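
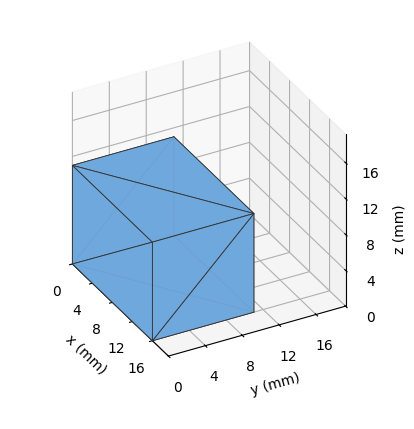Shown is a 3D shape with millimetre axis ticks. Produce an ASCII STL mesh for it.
Reading the render: the shape is a rectangular box, roughly 16 × 11 mm footprint and 11 mm tall (dimensions read to the nearest mm from the axis ticks). For the STL, each face is triangulated and given an outward normal.

solid part
  facet normal 0.0000 0.0000 -1.0000
    outer loop
      vertex 16.00 11.00 0.00
      vertex 16.00 0.00 0.00
      vertex 0.00 0.00 0.00
    endloop
  endfacet
  facet normal 0.0000 0.0000 -1.0000
    outer loop
      vertex 0.00 11.00 0.00
      vertex 16.00 11.00 0.00
      vertex 0.00 0.00 0.00
    endloop
  endfacet
  facet normal 0.0000 0.0000 1.0000
    outer loop
      vertex 0.00 0.00 11.00
      vertex 16.00 0.00 11.00
      vertex 16.00 11.00 11.00
    endloop
  endfacet
  facet normal 0.0000 0.0000 1.0000
    outer loop
      vertex 0.00 0.00 11.00
      vertex 16.00 11.00 11.00
      vertex 0.00 11.00 11.00
    endloop
  endfacet
  facet normal 0.0000 -1.0000 0.0000
    outer loop
      vertex 0.00 0.00 0.00
      vertex 16.00 0.00 0.00
      vertex 16.00 0.00 11.00
    endloop
  endfacet
  facet normal 0.0000 -1.0000 0.0000
    outer loop
      vertex 0.00 0.00 0.00
      vertex 16.00 0.00 11.00
      vertex 0.00 0.00 11.00
    endloop
  endfacet
  facet normal 0.0000 1.0000 0.0000
    outer loop
      vertex 16.00 11.00 11.00
      vertex 16.00 11.00 0.00
      vertex 0.00 11.00 0.00
    endloop
  endfacet
  facet normal 0.0000 1.0000 0.0000
    outer loop
      vertex 0.00 11.00 11.00
      vertex 16.00 11.00 11.00
      vertex 0.00 11.00 0.00
    endloop
  endfacet
  facet normal -1.0000 0.0000 0.0000
    outer loop
      vertex 0.00 11.00 11.00
      vertex 0.00 11.00 0.00
      vertex 0.00 0.00 0.00
    endloop
  endfacet
  facet normal -1.0000 0.0000 0.0000
    outer loop
      vertex 0.00 0.00 11.00
      vertex 0.00 11.00 11.00
      vertex 0.00 0.00 0.00
    endloop
  endfacet
  facet normal 1.0000 0.0000 0.0000
    outer loop
      vertex 16.00 0.00 0.00
      vertex 16.00 11.00 0.00
      vertex 16.00 11.00 11.00
    endloop
  endfacet
  facet normal 1.0000 0.0000 0.0000
    outer loop
      vertex 16.00 0.00 0.00
      vertex 16.00 11.00 11.00
      vertex 16.00 0.00 11.00
    endloop
  endfacet
endsolid part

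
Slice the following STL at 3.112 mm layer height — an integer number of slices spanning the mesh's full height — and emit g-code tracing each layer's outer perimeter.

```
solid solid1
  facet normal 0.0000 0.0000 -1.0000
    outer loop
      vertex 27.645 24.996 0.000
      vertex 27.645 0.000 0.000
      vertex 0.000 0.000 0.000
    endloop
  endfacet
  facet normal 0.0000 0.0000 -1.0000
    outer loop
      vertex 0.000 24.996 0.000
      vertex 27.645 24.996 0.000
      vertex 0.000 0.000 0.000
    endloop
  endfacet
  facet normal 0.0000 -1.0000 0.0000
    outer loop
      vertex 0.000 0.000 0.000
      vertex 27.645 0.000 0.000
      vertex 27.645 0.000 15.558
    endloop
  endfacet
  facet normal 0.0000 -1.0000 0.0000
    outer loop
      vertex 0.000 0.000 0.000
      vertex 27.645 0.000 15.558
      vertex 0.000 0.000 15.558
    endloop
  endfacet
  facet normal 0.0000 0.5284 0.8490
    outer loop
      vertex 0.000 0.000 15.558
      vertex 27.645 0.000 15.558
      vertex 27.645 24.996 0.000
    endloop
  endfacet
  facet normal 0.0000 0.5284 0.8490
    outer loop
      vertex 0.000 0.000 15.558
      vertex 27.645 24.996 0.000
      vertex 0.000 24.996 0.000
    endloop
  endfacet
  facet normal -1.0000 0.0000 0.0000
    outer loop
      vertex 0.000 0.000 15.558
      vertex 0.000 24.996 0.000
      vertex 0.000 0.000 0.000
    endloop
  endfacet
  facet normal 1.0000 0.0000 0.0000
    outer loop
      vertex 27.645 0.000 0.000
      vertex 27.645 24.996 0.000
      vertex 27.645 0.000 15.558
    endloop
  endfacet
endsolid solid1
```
; perimeter-only toolpath
G21 ; units = mm
G90 ; absolute positioning
G28 ; home
; layer 1
G0 Z3.112
G0 X0.000 Y0.000
G1 X27.645 Y0.000
G1 X27.645 Y19.997
G1 X0.000 Y19.997
G1 X0.000 Y0.000
; layer 2
G0 Z6.223
G0 X0.000 Y0.000
G1 X27.645 Y0.000
G1 X27.645 Y14.998
G1 X0.000 Y14.998
G1 X0.000 Y0.000
; layer 3
G0 Z9.335
G0 X0.000 Y0.000
G1 X27.645 Y0.000
G1 X27.645 Y9.998
G1 X0.000 Y9.998
G1 X0.000 Y0.000
; layer 4
G0 Z12.446
G0 X0.000 Y0.000
G1 X27.645 Y0.000
G1 X27.645 Y4.999
G1 X0.000 Y4.999
G1 X0.000 Y0.000
M2 ; end

The solid is a wedge (ramp): 27.6 × 25 mm base, rising to 15.6 mm along the y=0 edge and sloping linearly to z=0 at y=25. Slicing at Δz = 3.112 mm — 5 equal slices spanning the solid's height, so layer i sits at z = i·h/5 — gives 4 non-empty perimeters. Each is a 4-segment closed polygon; G0 lifts to the layer z and rapids to the start vertex, then G1 traces the edges. The cross-section shrinks linearly with z (the slice at the apex is degenerate and omitted).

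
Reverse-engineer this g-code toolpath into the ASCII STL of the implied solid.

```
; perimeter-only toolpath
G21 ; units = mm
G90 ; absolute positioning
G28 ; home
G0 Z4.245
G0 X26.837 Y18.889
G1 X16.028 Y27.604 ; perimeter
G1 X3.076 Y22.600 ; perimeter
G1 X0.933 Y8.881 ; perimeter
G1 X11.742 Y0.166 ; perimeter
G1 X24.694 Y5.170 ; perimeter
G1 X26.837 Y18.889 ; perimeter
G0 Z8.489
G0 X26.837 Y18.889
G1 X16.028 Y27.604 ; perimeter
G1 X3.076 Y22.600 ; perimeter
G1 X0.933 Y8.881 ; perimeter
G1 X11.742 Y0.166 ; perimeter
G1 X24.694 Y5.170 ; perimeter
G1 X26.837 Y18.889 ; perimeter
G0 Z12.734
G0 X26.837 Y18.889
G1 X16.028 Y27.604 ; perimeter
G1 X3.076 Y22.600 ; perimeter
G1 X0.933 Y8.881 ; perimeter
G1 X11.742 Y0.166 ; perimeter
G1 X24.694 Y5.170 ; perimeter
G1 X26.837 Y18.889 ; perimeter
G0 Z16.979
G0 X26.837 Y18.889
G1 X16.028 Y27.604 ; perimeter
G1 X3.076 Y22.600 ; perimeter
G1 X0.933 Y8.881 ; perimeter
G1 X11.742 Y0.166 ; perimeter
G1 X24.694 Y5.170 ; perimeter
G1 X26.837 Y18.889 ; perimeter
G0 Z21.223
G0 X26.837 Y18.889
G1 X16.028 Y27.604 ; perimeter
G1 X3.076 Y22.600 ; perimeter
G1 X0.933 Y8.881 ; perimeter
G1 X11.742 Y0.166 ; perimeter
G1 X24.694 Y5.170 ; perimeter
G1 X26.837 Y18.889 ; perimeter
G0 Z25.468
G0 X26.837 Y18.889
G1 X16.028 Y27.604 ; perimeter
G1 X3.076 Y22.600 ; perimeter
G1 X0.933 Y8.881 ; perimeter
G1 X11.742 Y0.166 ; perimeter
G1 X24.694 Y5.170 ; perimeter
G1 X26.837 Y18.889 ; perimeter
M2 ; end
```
solid part
  facet normal 0.0000 0.0000 -1.0000
    outer loop
      vertex 3.076 22.600 0.000
      vertex 16.028 27.604 0.000
      vertex 26.837 18.889 0.000
    endloop
  endfacet
  facet normal 0.0000 0.0000 -1.0000
    outer loop
      vertex 0.933 8.881 0.000
      vertex 3.076 22.600 0.000
      vertex 26.837 18.889 0.000
    endloop
  endfacet
  facet normal 0.0000 0.0000 -1.0000
    outer loop
      vertex 11.742 0.166 0.000
      vertex 0.933 8.881 0.000
      vertex 26.837 18.889 0.000
    endloop
  endfacet
  facet normal 0.0000 0.0000 -1.0000
    outer loop
      vertex 24.694 5.170 0.000
      vertex 11.742 0.166 0.000
      vertex 26.837 18.889 0.000
    endloop
  endfacet
  facet normal 0.0000 0.0000 1.0000
    outer loop
      vertex 26.837 18.889 25.468
      vertex 16.028 27.604 25.468
      vertex 3.076 22.600 25.468
    endloop
  endfacet
  facet normal 0.0000 0.0000 1.0000
    outer loop
      vertex 26.837 18.889 25.468
      vertex 3.076 22.600 25.468
      vertex 0.933 8.881 25.468
    endloop
  endfacet
  facet normal 0.0000 0.0000 1.0000
    outer loop
      vertex 26.837 18.889 25.468
      vertex 0.933 8.881 25.468
      vertex 11.742 0.166 25.468
    endloop
  endfacet
  facet normal 0.0000 0.0000 1.0000
    outer loop
      vertex 26.837 18.889 25.468
      vertex 11.742 0.166 25.468
      vertex 24.694 5.170 25.468
    endloop
  endfacet
  facet normal 0.6277 0.7785 0.0000
    outer loop
      vertex 26.837 18.889 0.000
      vertex 16.028 27.604 0.000
      vertex 16.028 27.604 25.468
    endloop
  endfacet
  facet normal 0.6277 0.7785 0.0000
    outer loop
      vertex 26.837 18.889 0.000
      vertex 16.028 27.604 25.468
      vertex 26.837 18.889 25.468
    endloop
  endfacet
  facet normal -0.3604 0.9328 0.0000
    outer loop
      vertex 16.028 27.604 0.000
      vertex 3.076 22.600 0.000
      vertex 3.076 22.600 25.468
    endloop
  endfacet
  facet normal -0.3604 0.9328 0.0000
    outer loop
      vertex 16.028 27.604 0.000
      vertex 3.076 22.600 25.468
      vertex 16.028 27.604 25.468
    endloop
  endfacet
  facet normal -0.9880 0.1543 0.0000
    outer loop
      vertex 3.076 22.600 0.000
      vertex 0.933 8.881 0.000
      vertex 0.933 8.881 25.468
    endloop
  endfacet
  facet normal -0.9880 0.1543 0.0000
    outer loop
      vertex 3.076 22.600 0.000
      vertex 0.933 8.881 25.468
      vertex 3.076 22.600 25.468
    endloop
  endfacet
  facet normal -0.6277 -0.7785 0.0000
    outer loop
      vertex 0.933 8.881 0.000
      vertex 11.742 0.166 0.000
      vertex 11.742 0.166 25.468
    endloop
  endfacet
  facet normal -0.6277 -0.7785 0.0000
    outer loop
      vertex 0.933 8.881 0.000
      vertex 11.742 0.166 25.468
      vertex 0.933 8.881 25.468
    endloop
  endfacet
  facet normal 0.3604 -0.9328 0.0000
    outer loop
      vertex 11.742 0.166 0.000
      vertex 24.694 5.170 0.000
      vertex 24.694 5.170 25.468
    endloop
  endfacet
  facet normal 0.3604 -0.9328 0.0000
    outer loop
      vertex 11.742 0.166 0.000
      vertex 24.694 5.170 25.468
      vertex 11.742 0.166 25.468
    endloop
  endfacet
  facet normal 0.9880 -0.1543 0.0000
    outer loop
      vertex 24.694 5.170 0.000
      vertex 26.837 18.889 0.000
      vertex 26.837 18.889 25.468
    endloop
  endfacet
  facet normal 0.9880 -0.1543 0.0000
    outer loop
      vertex 24.694 5.170 0.000
      vertex 26.837 18.889 25.468
      vertex 24.694 5.170 25.468
    endloop
  endfacet
endsolid part

The G0 Z moves step by Δz≈4.245 mm. Every layer's G1 loop is the same polygon, so the solid is a straight extrusion of it from z=0 to z≈25.5. Closing with flat bottom and top caps and triangulating gives 20 facets — a regular 6-sided prism (a cylinder approximated with 6 flat sides), circumscribed radius ≈ 13.9 mm, height ≈ 25.5 mm.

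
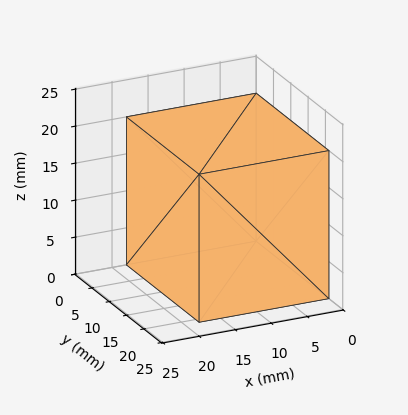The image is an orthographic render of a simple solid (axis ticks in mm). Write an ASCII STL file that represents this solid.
Reading the render: the shape is a rectangular box, roughly 18 × 21 mm footprint and 20 mm tall (dimensions read to the nearest mm from the axis ticks). For the STL, each face is triangulated and given an outward normal.

solid part
  facet normal 0.0000 0.0000 -1.0000
    outer loop
      vertex 18.0 21.0 0.0
      vertex 18.0 0.0 0.0
      vertex 0.0 0.0 0.0
    endloop
  endfacet
  facet normal 0.0000 0.0000 -1.0000
    outer loop
      vertex 0.0 21.0 0.0
      vertex 18.0 21.0 0.0
      vertex 0.0 0.0 0.0
    endloop
  endfacet
  facet normal 0.0000 0.0000 1.0000
    outer loop
      vertex 0.0 0.0 20.0
      vertex 18.0 0.0 20.0
      vertex 18.0 21.0 20.0
    endloop
  endfacet
  facet normal 0.0000 0.0000 1.0000
    outer loop
      vertex 0.0 0.0 20.0
      vertex 18.0 21.0 20.0
      vertex 0.0 21.0 20.0
    endloop
  endfacet
  facet normal 0.0000 -1.0000 0.0000
    outer loop
      vertex 0.0 0.0 0.0
      vertex 18.0 0.0 0.0
      vertex 18.0 0.0 20.0
    endloop
  endfacet
  facet normal 0.0000 -1.0000 0.0000
    outer loop
      vertex 0.0 0.0 0.0
      vertex 18.0 0.0 20.0
      vertex 0.0 0.0 20.0
    endloop
  endfacet
  facet normal 0.0000 1.0000 0.0000
    outer loop
      vertex 18.0 21.0 20.0
      vertex 18.0 21.0 0.0
      vertex 0.0 21.0 0.0
    endloop
  endfacet
  facet normal 0.0000 1.0000 0.0000
    outer loop
      vertex 0.0 21.0 20.0
      vertex 18.0 21.0 20.0
      vertex 0.0 21.0 0.0
    endloop
  endfacet
  facet normal -1.0000 0.0000 0.0000
    outer loop
      vertex 0.0 21.0 20.0
      vertex 0.0 21.0 0.0
      vertex 0.0 0.0 0.0
    endloop
  endfacet
  facet normal -1.0000 0.0000 0.0000
    outer loop
      vertex 0.0 0.0 20.0
      vertex 0.0 21.0 20.0
      vertex 0.0 0.0 0.0
    endloop
  endfacet
  facet normal 1.0000 0.0000 0.0000
    outer loop
      vertex 18.0 0.0 0.0
      vertex 18.0 21.0 0.0
      vertex 18.0 21.0 20.0
    endloop
  endfacet
  facet normal 1.0000 0.0000 0.0000
    outer loop
      vertex 18.0 0.0 0.0
      vertex 18.0 21.0 20.0
      vertex 18.0 0.0 20.0
    endloop
  endfacet
endsolid part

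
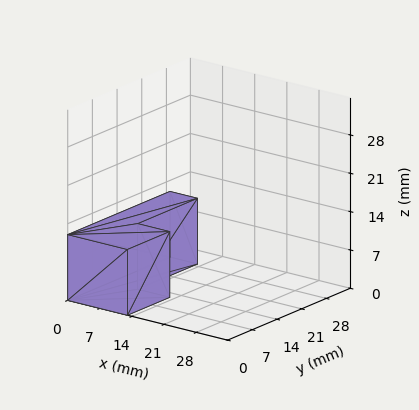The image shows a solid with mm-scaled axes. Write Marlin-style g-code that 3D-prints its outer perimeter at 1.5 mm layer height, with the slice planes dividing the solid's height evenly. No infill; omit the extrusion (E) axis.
Reading the render: the shape is an L-shaped prism: outer 13 × 29 mm, arm thicknesses ≈ 12 mm (horizontal) and 6 mm (vertical), extruded 12 mm in z (dimensions read to the nearest mm from the axis ticks). For the g-code, the solid's height is divided into equal slices at the stated Δz and each level perimeter traced with G1 moves after a G0 lift.

; perimeter-only toolpath
G21 ; units = mm
G90 ; absolute positioning
G28 ; home
; layer 1
G0 Z1.5
G0 X0.0 Y0.0
G1 X13.0 Y0.0
G1 X13.0 Y12.0
G1 X6.0 Y12.0
G1 X6.0 Y29.0
G1 X0.0 Y29.0
G1 X0.0 Y0.0
; layer 2
G0 Z3.0
G0 X0.0 Y0.0
G1 X13.0 Y0.0
G1 X13.0 Y12.0
G1 X6.0 Y12.0
G1 X6.0 Y29.0
G1 X0.0 Y29.0
G1 X0.0 Y0.0
; layer 3
G0 Z4.5
G0 X0.0 Y0.0
G1 X13.0 Y0.0
G1 X13.0 Y12.0
G1 X6.0 Y12.0
G1 X6.0 Y29.0
G1 X0.0 Y29.0
G1 X0.0 Y0.0
; layer 4
G0 Z6.0
G0 X0.0 Y0.0
G1 X13.0 Y0.0
G1 X13.0 Y12.0
G1 X6.0 Y12.0
G1 X6.0 Y29.0
G1 X0.0 Y29.0
G1 X0.0 Y0.0
; layer 5
G0 Z7.5
G0 X0.0 Y0.0
G1 X13.0 Y0.0
G1 X13.0 Y12.0
G1 X6.0 Y12.0
G1 X6.0 Y29.0
G1 X0.0 Y29.0
G1 X0.0 Y0.0
; layer 6
G0 Z9.0
G0 X0.0 Y0.0
G1 X13.0 Y0.0
G1 X13.0 Y12.0
G1 X6.0 Y12.0
G1 X6.0 Y29.0
G1 X0.0 Y29.0
G1 X0.0 Y0.0
; layer 7
G0 Z10.5
G0 X0.0 Y0.0
G1 X13.0 Y0.0
G1 X13.0 Y12.0
G1 X6.0 Y12.0
G1 X6.0 Y29.0
G1 X0.0 Y29.0
G1 X0.0 Y0.0
; layer 8
G0 Z12.0
G0 X0.0 Y0.0
G1 X13.0 Y0.0
G1 X13.0 Y12.0
G1 X6.0 Y12.0
G1 X6.0 Y29.0
G1 X0.0 Y29.0
G1 X0.0 Y0.0
M2 ; end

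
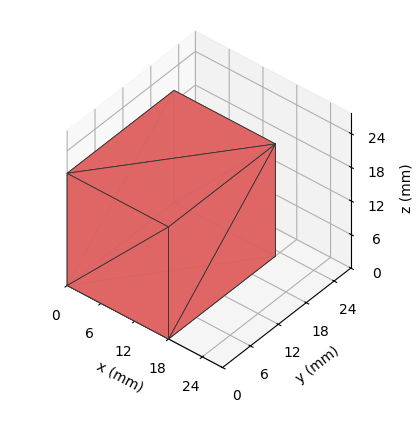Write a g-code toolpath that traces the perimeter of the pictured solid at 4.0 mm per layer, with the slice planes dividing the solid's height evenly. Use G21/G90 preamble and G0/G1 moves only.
Reading the render: the shape is a rectangular box, roughly 18 × 23 mm footprint and 20 mm tall (dimensions read to the nearest mm from the axis ticks). For the g-code, the solid's height is divided into equal slices at the stated Δz and each level perimeter traced with G1 moves after a G0 lift.

; perimeter-only toolpath
G21 ; units = mm
G90 ; absolute positioning
G28 ; home
; layer 1
G0 Z4.0
G0 X0.0 Y0.0
G1 X18.0 Y0.0
G1 X18.0 Y23.0
G1 X0.0 Y23.0
G1 X0.0 Y0.0
; layer 2
G0 Z8.0
G0 X0.0 Y0.0
G1 X18.0 Y0.0
G1 X18.0 Y23.0
G1 X0.0 Y23.0
G1 X0.0 Y0.0
; layer 3
G0 Z12.0
G0 X0.0 Y0.0
G1 X18.0 Y0.0
G1 X18.0 Y23.0
G1 X0.0 Y23.0
G1 X0.0 Y0.0
; layer 4
G0 Z16.0
G0 X0.0 Y0.0
G1 X18.0 Y0.0
G1 X18.0 Y23.0
G1 X0.0 Y23.0
G1 X0.0 Y0.0
; layer 5
G0 Z20.0
G0 X0.0 Y0.0
G1 X18.0 Y0.0
G1 X18.0 Y23.0
G1 X0.0 Y23.0
G1 X0.0 Y0.0
M2 ; end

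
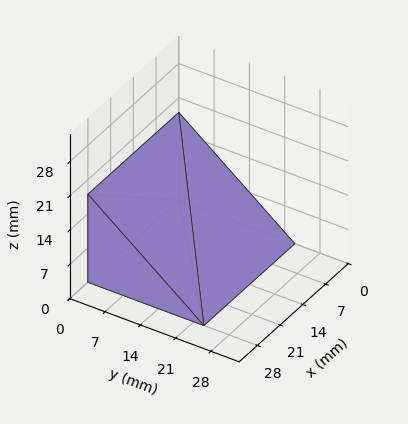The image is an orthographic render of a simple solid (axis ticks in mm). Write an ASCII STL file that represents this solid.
Reading the render: the shape is a wedge (ramp): 28 × 23 mm base, rising to 18 mm along the y=0 edge and sloping linearly to z=0 at y=23 (dimensions read to the nearest mm from the axis ticks). For the STL, each face is triangulated and given an outward normal.

solid part
  facet normal 0.0000 0.0000 -1.0000
    outer loop
      vertex 28.00 23.00 0.00
      vertex 28.00 0.00 0.00
      vertex 0.00 0.00 0.00
    endloop
  endfacet
  facet normal 0.0000 0.0000 -1.0000
    outer loop
      vertex 0.00 23.00 0.00
      vertex 28.00 23.00 0.00
      vertex 0.00 0.00 0.00
    endloop
  endfacet
  facet normal 0.0000 -1.0000 0.0000
    outer loop
      vertex 0.00 0.00 0.00
      vertex 28.00 0.00 0.00
      vertex 28.00 0.00 18.00
    endloop
  endfacet
  facet normal 0.0000 -1.0000 0.0000
    outer loop
      vertex 0.00 0.00 0.00
      vertex 28.00 0.00 18.00
      vertex 0.00 0.00 18.00
    endloop
  endfacet
  facet normal 0.0000 0.6163 0.7875
    outer loop
      vertex 0.00 0.00 18.00
      vertex 28.00 0.00 18.00
      vertex 28.00 23.00 0.00
    endloop
  endfacet
  facet normal 0.0000 0.6163 0.7875
    outer loop
      vertex 0.00 0.00 18.00
      vertex 28.00 23.00 0.00
      vertex 0.00 23.00 0.00
    endloop
  endfacet
  facet normal -1.0000 0.0000 0.0000
    outer loop
      vertex 0.00 0.00 18.00
      vertex 0.00 23.00 0.00
      vertex 0.00 0.00 0.00
    endloop
  endfacet
  facet normal 1.0000 0.0000 0.0000
    outer loop
      vertex 28.00 0.00 0.00
      vertex 28.00 23.00 0.00
      vertex 28.00 0.00 18.00
    endloop
  endfacet
endsolid part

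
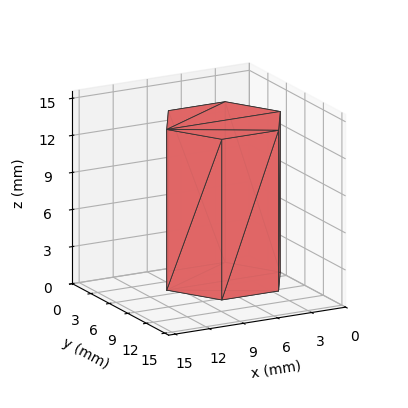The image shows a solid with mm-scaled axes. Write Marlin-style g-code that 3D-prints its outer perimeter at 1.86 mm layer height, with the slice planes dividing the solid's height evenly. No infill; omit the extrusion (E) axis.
Reading the render: the shape is a regular 6-sided prism (a cylinder approximated with 6 flat sides), circumscribed radius ≈ 5 mm, height ≈ 13 mm (dimensions read to the nearest mm from the axis ticks). For the g-code, the solid's height is divided into equal slices at the stated Δz and each level perimeter traced with G1 moves after a G0 lift.

; perimeter-only toolpath
G21 ; units = mm
G90 ; absolute positioning
G28 ; home
; layer 1
G0 Z1.86
G0 X10.00 Y5.00
G1 X7.50 Y9.33
G1 X2.50 Y9.33
G1 X0.00 Y5.00
G1 X2.50 Y0.67
G1 X7.50 Y0.67
G1 X10.00 Y5.00
; layer 2
G0 Z3.71
G0 X10.00 Y5.00
G1 X7.50 Y9.33
G1 X2.50 Y9.33
G1 X0.00 Y5.00
G1 X2.50 Y0.67
G1 X7.50 Y0.67
G1 X10.00 Y5.00
; layer 3
G0 Z5.57
G0 X10.00 Y5.00
G1 X7.50 Y9.33
G1 X2.50 Y9.33
G1 X0.00 Y5.00
G1 X2.50 Y0.67
G1 X7.50 Y0.67
G1 X10.00 Y5.00
; layer 4
G0 Z7.43
G0 X10.00 Y5.00
G1 X7.50 Y9.33
G1 X2.50 Y9.33
G1 X0.00 Y5.00
G1 X2.50 Y0.67
G1 X7.50 Y0.67
G1 X10.00 Y5.00
; layer 5
G0 Z9.29
G0 X10.00 Y5.00
G1 X7.50 Y9.33
G1 X2.50 Y9.33
G1 X0.00 Y5.00
G1 X2.50 Y0.67
G1 X7.50 Y0.67
G1 X10.00 Y5.00
; layer 6
G0 Z11.14
G0 X10.00 Y5.00
G1 X7.50 Y9.33
G1 X2.50 Y9.33
G1 X0.00 Y5.00
G1 X2.50 Y0.67
G1 X7.50 Y0.67
G1 X10.00 Y5.00
; layer 7
G0 Z13.00
G0 X10.00 Y5.00
G1 X7.50 Y9.33
G1 X2.50 Y9.33
G1 X0.00 Y5.00
G1 X2.50 Y0.67
G1 X7.50 Y0.67
G1 X10.00 Y5.00
M2 ; end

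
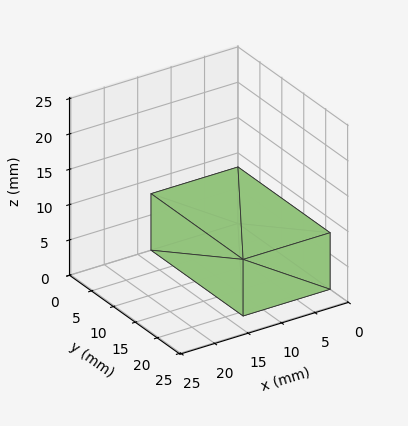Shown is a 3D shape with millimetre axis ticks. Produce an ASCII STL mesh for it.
Reading the render: the shape is a rectangular box, roughly 13 × 21 mm footprint and 8 mm tall (dimensions read to the nearest mm from the axis ticks). For the STL, each face is triangulated and given an outward normal.

solid part
  facet normal 0.0000 0.0000 -1.0000
    outer loop
      vertex 13.000 21.000 0.000
      vertex 13.000 0.000 0.000
      vertex 0.000 0.000 0.000
    endloop
  endfacet
  facet normal 0.0000 0.0000 -1.0000
    outer loop
      vertex 0.000 21.000 0.000
      vertex 13.000 21.000 0.000
      vertex 0.000 0.000 0.000
    endloop
  endfacet
  facet normal 0.0000 0.0000 1.0000
    outer loop
      vertex 0.000 0.000 8.000
      vertex 13.000 0.000 8.000
      vertex 13.000 21.000 8.000
    endloop
  endfacet
  facet normal 0.0000 0.0000 1.0000
    outer loop
      vertex 0.000 0.000 8.000
      vertex 13.000 21.000 8.000
      vertex 0.000 21.000 8.000
    endloop
  endfacet
  facet normal 0.0000 -1.0000 0.0000
    outer loop
      vertex 0.000 0.000 0.000
      vertex 13.000 0.000 0.000
      vertex 13.000 0.000 8.000
    endloop
  endfacet
  facet normal 0.0000 -1.0000 0.0000
    outer loop
      vertex 0.000 0.000 0.000
      vertex 13.000 0.000 8.000
      vertex 0.000 0.000 8.000
    endloop
  endfacet
  facet normal 0.0000 1.0000 0.0000
    outer loop
      vertex 13.000 21.000 8.000
      vertex 13.000 21.000 0.000
      vertex 0.000 21.000 0.000
    endloop
  endfacet
  facet normal 0.0000 1.0000 0.0000
    outer loop
      vertex 0.000 21.000 8.000
      vertex 13.000 21.000 8.000
      vertex 0.000 21.000 0.000
    endloop
  endfacet
  facet normal -1.0000 0.0000 0.0000
    outer loop
      vertex 0.000 21.000 8.000
      vertex 0.000 21.000 0.000
      vertex 0.000 0.000 0.000
    endloop
  endfacet
  facet normal -1.0000 0.0000 0.0000
    outer loop
      vertex 0.000 0.000 8.000
      vertex 0.000 21.000 8.000
      vertex 0.000 0.000 0.000
    endloop
  endfacet
  facet normal 1.0000 0.0000 0.0000
    outer loop
      vertex 13.000 0.000 0.000
      vertex 13.000 21.000 0.000
      vertex 13.000 21.000 8.000
    endloop
  endfacet
  facet normal 1.0000 0.0000 0.0000
    outer loop
      vertex 13.000 0.000 0.000
      vertex 13.000 21.000 8.000
      vertex 13.000 0.000 8.000
    endloop
  endfacet
endsolid part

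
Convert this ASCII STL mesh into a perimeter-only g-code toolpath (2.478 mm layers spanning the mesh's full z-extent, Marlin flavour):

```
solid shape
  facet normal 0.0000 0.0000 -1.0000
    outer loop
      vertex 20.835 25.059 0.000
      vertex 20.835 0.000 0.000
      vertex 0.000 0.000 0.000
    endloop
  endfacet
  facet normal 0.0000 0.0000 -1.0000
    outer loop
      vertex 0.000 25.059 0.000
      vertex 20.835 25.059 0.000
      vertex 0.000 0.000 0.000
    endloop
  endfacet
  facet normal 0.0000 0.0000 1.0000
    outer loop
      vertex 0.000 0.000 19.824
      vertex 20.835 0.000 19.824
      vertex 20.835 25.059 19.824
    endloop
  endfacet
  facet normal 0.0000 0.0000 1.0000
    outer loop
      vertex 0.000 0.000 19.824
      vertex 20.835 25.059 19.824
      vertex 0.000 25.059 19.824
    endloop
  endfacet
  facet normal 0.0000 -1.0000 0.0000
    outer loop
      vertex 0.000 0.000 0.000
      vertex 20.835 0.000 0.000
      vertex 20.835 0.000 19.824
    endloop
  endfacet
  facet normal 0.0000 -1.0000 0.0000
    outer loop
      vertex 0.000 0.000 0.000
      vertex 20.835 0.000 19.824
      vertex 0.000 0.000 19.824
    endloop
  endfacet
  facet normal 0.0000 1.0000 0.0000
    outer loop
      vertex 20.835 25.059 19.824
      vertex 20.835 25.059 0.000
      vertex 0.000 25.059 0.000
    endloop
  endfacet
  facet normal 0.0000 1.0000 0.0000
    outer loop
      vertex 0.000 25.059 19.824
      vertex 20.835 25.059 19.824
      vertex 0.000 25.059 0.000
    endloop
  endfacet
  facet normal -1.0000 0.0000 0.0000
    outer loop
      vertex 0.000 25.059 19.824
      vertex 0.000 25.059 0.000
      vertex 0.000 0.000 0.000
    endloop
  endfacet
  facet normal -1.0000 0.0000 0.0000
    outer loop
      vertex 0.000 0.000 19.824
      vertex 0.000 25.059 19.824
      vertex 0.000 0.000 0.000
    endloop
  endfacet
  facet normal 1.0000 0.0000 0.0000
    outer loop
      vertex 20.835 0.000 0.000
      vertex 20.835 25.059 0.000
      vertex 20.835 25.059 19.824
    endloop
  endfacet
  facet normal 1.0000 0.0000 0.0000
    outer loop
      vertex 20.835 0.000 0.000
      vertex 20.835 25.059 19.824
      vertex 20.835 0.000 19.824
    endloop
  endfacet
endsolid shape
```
; perimeter-only toolpath
G21 ; units = mm
G90 ; absolute positioning
G28 ; home
; layer 1
G0 Z2.478
G0 X0.000 Y0.000
G1 X20.835 Y0.000
G1 X20.835 Y25.059
G1 X0.000 Y25.059
G1 X0.000 Y0.000
; layer 2
G0 Z4.956
G0 X0.000 Y0.000
G1 X20.835 Y0.000
G1 X20.835 Y25.059
G1 X0.000 Y25.059
G1 X0.000 Y0.000
; layer 3
G0 Z7.434
G0 X0.000 Y0.000
G1 X20.835 Y0.000
G1 X20.835 Y25.059
G1 X0.000 Y25.059
G1 X0.000 Y0.000
; layer 4
G0 Z9.912
G0 X0.000 Y0.000
G1 X20.835 Y0.000
G1 X20.835 Y25.059
G1 X0.000 Y25.059
G1 X0.000 Y0.000
; layer 5
G0 Z12.390
G0 X0.000 Y0.000
G1 X20.835 Y0.000
G1 X20.835 Y25.059
G1 X0.000 Y25.059
G1 X0.000 Y0.000
; layer 6
G0 Z14.868
G0 X0.000 Y0.000
G1 X20.835 Y0.000
G1 X20.835 Y25.059
G1 X0.000 Y25.059
G1 X0.000 Y0.000
; layer 7
G0 Z17.346
G0 X0.000 Y0.000
G1 X20.835 Y0.000
G1 X20.835 Y25.059
G1 X0.000 Y25.059
G1 X0.000 Y0.000
; layer 8
G0 Z19.824
G0 X0.000 Y0.000
G1 X20.835 Y0.000
G1 X20.835 Y25.059
G1 X0.000 Y25.059
G1 X0.000 Y0.000
M2 ; end

The solid is a rectangular box, roughly 20.8 × 25.1 mm footprint and 19.8 mm tall. Slicing at Δz = 2.478 mm — 8 equal slices spanning the solid's height, so layer i sits at z = i·h/8 — gives 8 non-empty perimeters. Each is a 4-segment closed polygon; G0 lifts to the layer z and rapids to the start vertex, then G1 traces the edges.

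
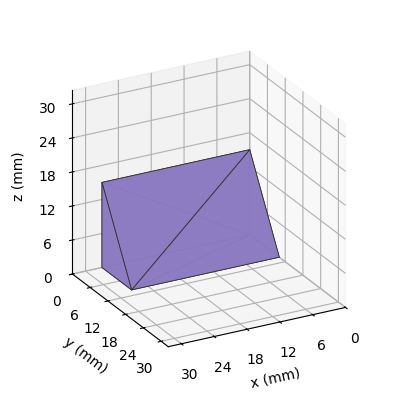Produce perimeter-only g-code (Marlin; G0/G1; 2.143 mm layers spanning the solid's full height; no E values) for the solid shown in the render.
Reading the render: the shape is a wedge (ramp): 27 × 10 mm base, rising to 15 mm along the y=0 edge and sloping linearly to z=0 at y=10 (dimensions read to the nearest mm from the axis ticks). For the g-code, the solid's height is divided into equal slices at the stated Δz and each level perimeter traced with G1 moves after a G0 lift.

; perimeter-only toolpath
G21 ; units = mm
G90 ; absolute positioning
G28 ; home
; layer 1
G0 Z2.143
G0 X0.000 Y0.000
G1 X27.000 Y0.000
G1 X27.000 Y8.571
G1 X0.000 Y8.571
G1 X0.000 Y0.000
; layer 2
G0 Z4.286
G0 X0.000 Y0.000
G1 X27.000 Y0.000
G1 X27.000 Y7.143
G1 X0.000 Y7.143
G1 X0.000 Y0.000
; layer 3
G0 Z6.429
G0 X0.000 Y0.000
G1 X27.000 Y0.000
G1 X27.000 Y5.714
G1 X0.000 Y5.714
G1 X0.000 Y0.000
; layer 4
G0 Z8.571
G0 X0.000 Y0.000
G1 X27.000 Y0.000
G1 X27.000 Y4.286
G1 X0.000 Y4.286
G1 X0.000 Y0.000
; layer 5
G0 Z10.714
G0 X0.000 Y0.000
G1 X27.000 Y0.000
G1 X27.000 Y2.857
G1 X0.000 Y2.857
G1 X0.000 Y0.000
; layer 6
G0 Z12.857
G0 X0.000 Y0.000
G1 X27.000 Y0.000
G1 X27.000 Y1.429
G1 X0.000 Y1.429
G1 X0.000 Y0.000
M2 ; end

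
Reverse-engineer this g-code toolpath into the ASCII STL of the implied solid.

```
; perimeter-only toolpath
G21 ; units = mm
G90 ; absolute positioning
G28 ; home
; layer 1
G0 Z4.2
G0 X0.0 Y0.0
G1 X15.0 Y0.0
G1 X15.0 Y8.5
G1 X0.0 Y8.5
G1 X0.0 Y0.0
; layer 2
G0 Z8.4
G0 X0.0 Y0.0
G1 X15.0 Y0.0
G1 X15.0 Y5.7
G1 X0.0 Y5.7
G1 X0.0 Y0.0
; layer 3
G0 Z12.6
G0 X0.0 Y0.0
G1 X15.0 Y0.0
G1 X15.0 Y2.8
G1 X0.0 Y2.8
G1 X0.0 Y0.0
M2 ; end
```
solid part
  facet normal 0.0000 0.0000 -1.0000
    outer loop
      vertex 15.0 11.3 0.0
      vertex 15.0 0.0 0.0
      vertex 0.0 0.0 0.0
    endloop
  endfacet
  facet normal 0.0000 0.0000 -1.0000
    outer loop
      vertex 0.0 11.3 0.0
      vertex 15.0 11.3 0.0
      vertex 0.0 0.0 0.0
    endloop
  endfacet
  facet normal 0.0000 -1.0000 0.0000
    outer loop
      vertex 0.0 0.0 0.0
      vertex 15.0 0.0 0.0
      vertex 15.0 0.0 16.8
    endloop
  endfacet
  facet normal 0.0000 -1.0000 0.0000
    outer loop
      vertex 0.0 0.0 0.0
      vertex 15.0 0.0 16.8
      vertex 0.0 0.0 16.8
    endloop
  endfacet
  facet normal 0.0000 0.8298 0.5581
    outer loop
      vertex 0.0 0.0 16.8
      vertex 15.0 0.0 16.8
      vertex 15.0 11.3 0.0
    endloop
  endfacet
  facet normal 0.0000 0.8298 0.5581
    outer loop
      vertex 0.0 0.0 16.8
      vertex 15.0 11.3 0.0
      vertex 0.0 11.3 0.0
    endloop
  endfacet
  facet normal -1.0000 0.0000 0.0000
    outer loop
      vertex 0.0 0.0 16.8
      vertex 0.0 11.3 0.0
      vertex 0.0 0.0 0.0
    endloop
  endfacet
  facet normal 1.0000 0.0000 0.0000
    outer loop
      vertex 15.0 0.0 0.0
      vertex 15.0 11.3 0.0
      vertex 15.0 0.0 16.8
    endloop
  endfacet
endsolid part

The G0 Z moves step by Δz≈4.2 mm. The G1 loops shrink linearly with z, so the solid tapers from its base footprint up to z≈16.8. Closing with a flat bottom cap and the tapered top and triangulating gives 8 facets — a wedge (ramp): 15 × 11.3 mm base, rising to 16.8 mm along the y=0 edge and sloping linearly to z=0 at y=11.3.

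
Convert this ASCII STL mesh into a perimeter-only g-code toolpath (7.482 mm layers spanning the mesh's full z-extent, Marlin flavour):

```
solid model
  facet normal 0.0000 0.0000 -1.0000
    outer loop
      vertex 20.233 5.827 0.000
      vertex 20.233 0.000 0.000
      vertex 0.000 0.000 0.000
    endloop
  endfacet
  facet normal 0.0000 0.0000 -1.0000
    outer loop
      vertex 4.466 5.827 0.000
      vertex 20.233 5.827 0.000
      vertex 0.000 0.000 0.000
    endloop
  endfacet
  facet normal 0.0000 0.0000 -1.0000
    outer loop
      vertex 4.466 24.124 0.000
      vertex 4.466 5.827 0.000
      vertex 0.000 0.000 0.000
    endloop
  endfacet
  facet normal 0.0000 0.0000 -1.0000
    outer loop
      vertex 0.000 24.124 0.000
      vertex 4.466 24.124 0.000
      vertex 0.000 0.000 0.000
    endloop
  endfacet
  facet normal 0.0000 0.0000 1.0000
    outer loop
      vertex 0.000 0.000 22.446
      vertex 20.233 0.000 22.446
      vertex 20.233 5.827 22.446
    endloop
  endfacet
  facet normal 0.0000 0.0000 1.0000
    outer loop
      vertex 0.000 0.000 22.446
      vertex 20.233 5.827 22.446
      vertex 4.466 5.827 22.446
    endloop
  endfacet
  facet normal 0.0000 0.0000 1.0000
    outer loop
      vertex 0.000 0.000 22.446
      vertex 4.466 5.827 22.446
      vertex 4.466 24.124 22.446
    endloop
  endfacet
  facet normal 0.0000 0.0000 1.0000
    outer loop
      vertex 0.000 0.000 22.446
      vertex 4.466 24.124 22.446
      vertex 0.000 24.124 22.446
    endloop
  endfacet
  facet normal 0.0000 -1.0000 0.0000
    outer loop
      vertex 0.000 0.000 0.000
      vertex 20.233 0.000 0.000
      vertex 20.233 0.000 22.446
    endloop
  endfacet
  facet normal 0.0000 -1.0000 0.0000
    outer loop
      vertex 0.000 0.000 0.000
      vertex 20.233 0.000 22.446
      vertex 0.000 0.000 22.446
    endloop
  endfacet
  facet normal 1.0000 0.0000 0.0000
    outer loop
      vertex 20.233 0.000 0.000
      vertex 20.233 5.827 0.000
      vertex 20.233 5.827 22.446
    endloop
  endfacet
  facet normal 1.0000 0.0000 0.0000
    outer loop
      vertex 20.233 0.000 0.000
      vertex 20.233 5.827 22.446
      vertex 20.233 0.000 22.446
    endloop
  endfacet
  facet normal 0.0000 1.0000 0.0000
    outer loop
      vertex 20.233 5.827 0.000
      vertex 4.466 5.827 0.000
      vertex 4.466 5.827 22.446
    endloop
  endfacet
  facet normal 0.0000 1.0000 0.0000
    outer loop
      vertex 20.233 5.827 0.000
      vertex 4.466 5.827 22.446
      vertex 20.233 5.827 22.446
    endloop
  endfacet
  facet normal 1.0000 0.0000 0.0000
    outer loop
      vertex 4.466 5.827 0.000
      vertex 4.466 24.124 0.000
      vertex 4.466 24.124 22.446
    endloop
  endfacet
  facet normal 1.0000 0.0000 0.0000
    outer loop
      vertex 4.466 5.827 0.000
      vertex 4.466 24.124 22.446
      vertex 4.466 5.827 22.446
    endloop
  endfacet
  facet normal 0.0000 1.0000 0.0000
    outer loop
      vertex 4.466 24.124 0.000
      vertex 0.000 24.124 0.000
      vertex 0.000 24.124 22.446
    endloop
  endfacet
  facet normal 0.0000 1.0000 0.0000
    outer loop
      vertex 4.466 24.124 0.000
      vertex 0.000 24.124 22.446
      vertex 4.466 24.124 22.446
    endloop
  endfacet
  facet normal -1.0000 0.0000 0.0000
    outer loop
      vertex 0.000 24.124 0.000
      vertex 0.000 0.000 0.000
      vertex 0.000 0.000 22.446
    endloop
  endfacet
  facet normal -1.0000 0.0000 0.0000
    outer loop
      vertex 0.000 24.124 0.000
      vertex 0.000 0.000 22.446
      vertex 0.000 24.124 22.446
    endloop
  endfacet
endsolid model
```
; perimeter-only toolpath
G21 ; units = mm
G90 ; absolute positioning
G28 ; home
; layer 1
G0 Z7.482
G0 X0.000 Y0.000
G1 X20.233 Y0.000
G1 X20.233 Y5.827
G1 X4.466 Y5.827
G1 X4.466 Y24.124
G1 X0.000 Y24.124
G1 X0.000 Y0.000
; layer 2
G0 Z14.964
G0 X0.000 Y0.000
G1 X20.233 Y0.000
G1 X20.233 Y5.827
G1 X4.466 Y5.827
G1 X4.466 Y24.124
G1 X0.000 Y24.124
G1 X0.000 Y0.000
; layer 3
G0 Z22.446
G0 X0.000 Y0.000
G1 X20.233 Y0.000
G1 X20.233 Y5.827
G1 X4.466 Y5.827
G1 X4.466 Y24.124
G1 X0.000 Y24.124
G1 X0.000 Y0.000
M2 ; end

The solid is an L-shaped prism: outer 20.2 × 24.1 mm, arm thicknesses ≈ 5.83 mm (horizontal) and 4.47 mm (vertical), extruded 22.4 mm in z. Slicing at Δz = 7.482 mm — 3 equal slices spanning the solid's height, so layer i sits at z = i·h/3 — gives 3 non-empty perimeters. Each is a 6-segment closed polygon; G0 lifts to the layer z and rapids to the start vertex, then G1 traces the edges.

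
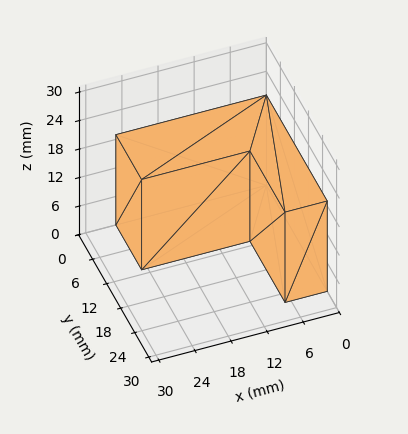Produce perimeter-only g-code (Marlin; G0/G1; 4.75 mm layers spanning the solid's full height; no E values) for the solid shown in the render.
Reading the render: the shape is an L-shaped prism: outer 25 × 26 mm, arm thicknesses ≈ 11 mm (horizontal) and 7 mm (vertical), extruded 19 mm in z (dimensions read to the nearest mm from the axis ticks). For the g-code, the solid's height is divided into equal slices at the stated Δz and each level perimeter traced with G1 moves after a G0 lift.

; perimeter-only toolpath
G21 ; units = mm
G90 ; absolute positioning
G28 ; home
; layer 1
G0 Z4.75
G0 X0.00 Y0.00
G1 X25.00 Y0.00
G1 X25.00 Y11.00
G1 X7.00 Y11.00
G1 X7.00 Y26.00
G1 X0.00 Y26.00
G1 X0.00 Y0.00
; layer 2
G0 Z9.50
G0 X0.00 Y0.00
G1 X25.00 Y0.00
G1 X25.00 Y11.00
G1 X7.00 Y11.00
G1 X7.00 Y26.00
G1 X0.00 Y26.00
G1 X0.00 Y0.00
; layer 3
G0 Z14.25
G0 X0.00 Y0.00
G1 X25.00 Y0.00
G1 X25.00 Y11.00
G1 X7.00 Y11.00
G1 X7.00 Y26.00
G1 X0.00 Y26.00
G1 X0.00 Y0.00
; layer 4
G0 Z19.00
G0 X0.00 Y0.00
G1 X25.00 Y0.00
G1 X25.00 Y11.00
G1 X7.00 Y11.00
G1 X7.00 Y26.00
G1 X0.00 Y26.00
G1 X0.00 Y0.00
M2 ; end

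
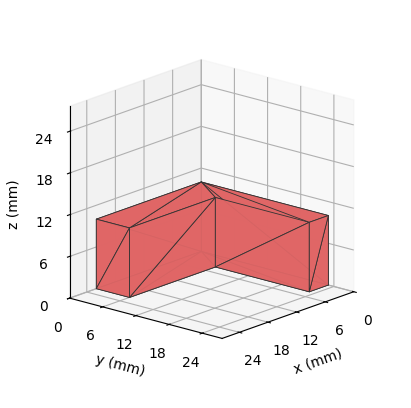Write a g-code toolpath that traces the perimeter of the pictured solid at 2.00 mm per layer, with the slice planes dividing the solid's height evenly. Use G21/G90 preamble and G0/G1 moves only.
Reading the render: the shape is an L-shaped prism: outer 22 × 23 mm, arm thicknesses ≈ 6 mm (horizontal) and 4 mm (vertical), extruded 10 mm in z (dimensions read to the nearest mm from the axis ticks). For the g-code, the solid's height is divided into equal slices at the stated Δz and each level perimeter traced with G1 moves after a G0 lift.

; perimeter-only toolpath
G21 ; units = mm
G90 ; absolute positioning
G28 ; home
; layer 1
G0 Z2.00
G0 X0.00 Y0.00
G1 X22.00 Y0.00
G1 X22.00 Y6.00
G1 X4.00 Y6.00
G1 X4.00 Y23.00
G1 X0.00 Y23.00
G1 X0.00 Y0.00
; layer 2
G0 Z4.00
G0 X0.00 Y0.00
G1 X22.00 Y0.00
G1 X22.00 Y6.00
G1 X4.00 Y6.00
G1 X4.00 Y23.00
G1 X0.00 Y23.00
G1 X0.00 Y0.00
; layer 3
G0 Z6.00
G0 X0.00 Y0.00
G1 X22.00 Y0.00
G1 X22.00 Y6.00
G1 X4.00 Y6.00
G1 X4.00 Y23.00
G1 X0.00 Y23.00
G1 X0.00 Y0.00
; layer 4
G0 Z8.00
G0 X0.00 Y0.00
G1 X22.00 Y0.00
G1 X22.00 Y6.00
G1 X4.00 Y6.00
G1 X4.00 Y23.00
G1 X0.00 Y23.00
G1 X0.00 Y0.00
; layer 5
G0 Z10.00
G0 X0.00 Y0.00
G1 X22.00 Y0.00
G1 X22.00 Y6.00
G1 X4.00 Y6.00
G1 X4.00 Y23.00
G1 X0.00 Y23.00
G1 X0.00 Y0.00
M2 ; end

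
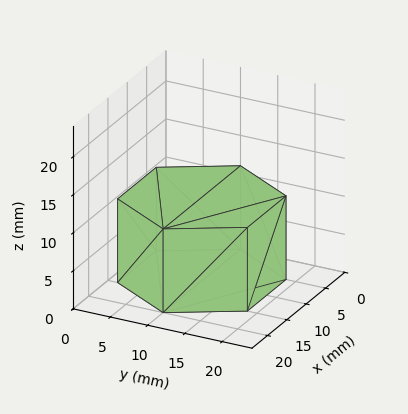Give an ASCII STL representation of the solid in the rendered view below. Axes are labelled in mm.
Reading the render: the shape is a regular 6-sided prism (a cylinder approximated with 6 flat sides), circumscribed radius ≈ 10 mm, height ≈ 11 mm (dimensions read to the nearest mm from the axis ticks). For the STL, each face is triangulated and given an outward normal.

solid part
  facet normal 0.0000 0.0000 -1.0000
    outer loop
      vertex 5.0 18.7 0.0
      vertex 15.0 18.7 0.0
      vertex 20.0 10.0 0.0
    endloop
  endfacet
  facet normal 0.0000 0.0000 -1.0000
    outer loop
      vertex 0.0 10.0 0.0
      vertex 5.0 18.7 0.0
      vertex 20.0 10.0 0.0
    endloop
  endfacet
  facet normal 0.0000 0.0000 -1.0000
    outer loop
      vertex 5.0 1.3 0.0
      vertex 0.0 10.0 0.0
      vertex 20.0 10.0 0.0
    endloop
  endfacet
  facet normal 0.0000 0.0000 -1.0000
    outer loop
      vertex 15.0 1.3 0.0
      vertex 5.0 1.3 0.0
      vertex 20.0 10.0 0.0
    endloop
  endfacet
  facet normal 0.0000 0.0000 1.0000
    outer loop
      vertex 20.0 10.0 11.0
      vertex 15.0 18.7 11.0
      vertex 5.0 18.7 11.0
    endloop
  endfacet
  facet normal 0.0000 0.0000 1.0000
    outer loop
      vertex 20.0 10.0 11.0
      vertex 5.0 18.7 11.0
      vertex 0.0 10.0 11.0
    endloop
  endfacet
  facet normal 0.0000 0.0000 1.0000
    outer loop
      vertex 20.0 10.0 11.0
      vertex 0.0 10.0 11.0
      vertex 5.0 1.3 11.0
    endloop
  endfacet
  facet normal 0.0000 0.0000 1.0000
    outer loop
      vertex 20.0 10.0 11.0
      vertex 5.0 1.3 11.0
      vertex 15.0 1.3 11.0
    endloop
  endfacet
  facet normal 0.8670 0.4983 0.0000
    outer loop
      vertex 20.0 10.0 0.0
      vertex 15.0 18.7 0.0
      vertex 15.0 18.7 11.0
    endloop
  endfacet
  facet normal 0.8670 0.4983 0.0000
    outer loop
      vertex 20.0 10.0 0.0
      vertex 15.0 18.7 11.0
      vertex 20.0 10.0 11.0
    endloop
  endfacet
  facet normal 0.0000 1.0000 0.0000
    outer loop
      vertex 15.0 18.7 0.0
      vertex 5.0 18.7 0.0
      vertex 5.0 18.7 11.0
    endloop
  endfacet
  facet normal 0.0000 1.0000 0.0000
    outer loop
      vertex 15.0 18.7 0.0
      vertex 5.0 18.7 11.0
      vertex 15.0 18.7 11.0
    endloop
  endfacet
  facet normal -0.8670 0.4983 0.0000
    outer loop
      vertex 5.0 18.7 0.0
      vertex 0.0 10.0 0.0
      vertex 0.0 10.0 11.0
    endloop
  endfacet
  facet normal -0.8670 0.4983 0.0000
    outer loop
      vertex 5.0 18.7 0.0
      vertex 0.0 10.0 11.0
      vertex 5.0 18.7 11.0
    endloop
  endfacet
  facet normal -0.8670 -0.4983 0.0000
    outer loop
      vertex 0.0 10.0 0.0
      vertex 5.0 1.3 0.0
      vertex 5.0 1.3 11.0
    endloop
  endfacet
  facet normal -0.8670 -0.4983 0.0000
    outer loop
      vertex 0.0 10.0 0.0
      vertex 5.0 1.3 11.0
      vertex 0.0 10.0 11.0
    endloop
  endfacet
  facet normal 0.0000 -1.0000 0.0000
    outer loop
      vertex 5.0 1.3 0.0
      vertex 15.0 1.3 0.0
      vertex 15.0 1.3 11.0
    endloop
  endfacet
  facet normal 0.0000 -1.0000 0.0000
    outer loop
      vertex 5.0 1.3 0.0
      vertex 15.0 1.3 11.0
      vertex 5.0 1.3 11.0
    endloop
  endfacet
  facet normal 0.8670 -0.4983 0.0000
    outer loop
      vertex 15.0 1.3 0.0
      vertex 20.0 10.0 0.0
      vertex 20.0 10.0 11.0
    endloop
  endfacet
  facet normal 0.8670 -0.4983 0.0000
    outer loop
      vertex 15.0 1.3 0.0
      vertex 20.0 10.0 11.0
      vertex 15.0 1.3 11.0
    endloop
  endfacet
endsolid part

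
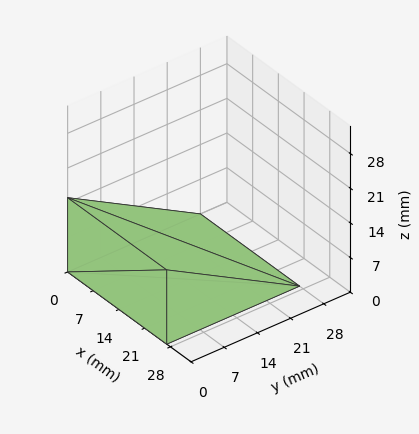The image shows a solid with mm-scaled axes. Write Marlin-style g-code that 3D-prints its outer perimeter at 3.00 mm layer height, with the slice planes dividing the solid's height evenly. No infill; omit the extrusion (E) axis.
Reading the render: the shape is a wedge (ramp): 27 × 28 mm base, rising to 15 mm along the y=0 edge and sloping linearly to z=0 at y=28 (dimensions read to the nearest mm from the axis ticks). For the g-code, the solid's height is divided into equal slices at the stated Δz and each level perimeter traced with G1 moves after a G0 lift.

; perimeter-only toolpath
G21 ; units = mm
G90 ; absolute positioning
G28 ; home
; layer 1
G0 Z3.00
G0 X0.00 Y0.00
G1 X27.00 Y0.00
G1 X27.00 Y22.40
G1 X0.00 Y22.40
G1 X0.00 Y0.00
; layer 2
G0 Z6.00
G0 X0.00 Y0.00
G1 X27.00 Y0.00
G1 X27.00 Y16.80
G1 X0.00 Y16.80
G1 X0.00 Y0.00
; layer 3
G0 Z9.00
G0 X0.00 Y0.00
G1 X27.00 Y0.00
G1 X27.00 Y11.20
G1 X0.00 Y11.20
G1 X0.00 Y0.00
; layer 4
G0 Z12.00
G0 X0.00 Y0.00
G1 X27.00 Y0.00
G1 X27.00 Y5.60
G1 X0.00 Y5.60
G1 X0.00 Y0.00
M2 ; end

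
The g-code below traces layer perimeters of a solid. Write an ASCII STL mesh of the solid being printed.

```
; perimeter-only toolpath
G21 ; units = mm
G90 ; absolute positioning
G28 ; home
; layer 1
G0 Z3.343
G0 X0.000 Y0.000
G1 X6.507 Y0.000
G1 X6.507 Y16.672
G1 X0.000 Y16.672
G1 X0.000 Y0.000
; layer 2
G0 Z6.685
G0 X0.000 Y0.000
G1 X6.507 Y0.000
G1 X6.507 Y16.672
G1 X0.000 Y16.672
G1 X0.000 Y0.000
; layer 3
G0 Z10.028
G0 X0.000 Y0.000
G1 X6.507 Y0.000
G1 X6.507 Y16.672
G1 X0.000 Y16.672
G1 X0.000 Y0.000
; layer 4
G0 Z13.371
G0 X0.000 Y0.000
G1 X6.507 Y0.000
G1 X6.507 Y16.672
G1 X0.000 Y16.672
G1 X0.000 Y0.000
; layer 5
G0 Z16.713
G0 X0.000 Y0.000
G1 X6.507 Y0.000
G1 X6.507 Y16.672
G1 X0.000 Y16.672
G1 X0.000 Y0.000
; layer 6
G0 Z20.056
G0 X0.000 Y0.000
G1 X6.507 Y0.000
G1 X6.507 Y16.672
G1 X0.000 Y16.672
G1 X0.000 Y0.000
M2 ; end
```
solid part
  facet normal 0.0000 0.0000 -1.0000
    outer loop
      vertex 6.507 16.672 0.000
      vertex 6.507 0.000 0.000
      vertex 0.000 0.000 0.000
    endloop
  endfacet
  facet normal 0.0000 0.0000 -1.0000
    outer loop
      vertex 0.000 16.672 0.000
      vertex 6.507 16.672 0.000
      vertex 0.000 0.000 0.000
    endloop
  endfacet
  facet normal 0.0000 0.0000 1.0000
    outer loop
      vertex 0.000 0.000 20.056
      vertex 6.507 0.000 20.056
      vertex 6.507 16.672 20.056
    endloop
  endfacet
  facet normal 0.0000 0.0000 1.0000
    outer loop
      vertex 0.000 0.000 20.056
      vertex 6.507 16.672 20.056
      vertex 0.000 16.672 20.056
    endloop
  endfacet
  facet normal 0.0000 -1.0000 0.0000
    outer loop
      vertex 0.000 0.000 0.000
      vertex 6.507 0.000 0.000
      vertex 6.507 0.000 20.056
    endloop
  endfacet
  facet normal 0.0000 -1.0000 0.0000
    outer loop
      vertex 0.000 0.000 0.000
      vertex 6.507 0.000 20.056
      vertex 0.000 0.000 20.056
    endloop
  endfacet
  facet normal 0.0000 1.0000 0.0000
    outer loop
      vertex 6.507 16.672 20.056
      vertex 6.507 16.672 0.000
      vertex 0.000 16.672 0.000
    endloop
  endfacet
  facet normal 0.0000 1.0000 0.0000
    outer loop
      vertex 0.000 16.672 20.056
      vertex 6.507 16.672 20.056
      vertex 0.000 16.672 0.000
    endloop
  endfacet
  facet normal -1.0000 0.0000 0.0000
    outer loop
      vertex 0.000 16.672 20.056
      vertex 0.000 16.672 0.000
      vertex 0.000 0.000 0.000
    endloop
  endfacet
  facet normal -1.0000 0.0000 0.0000
    outer loop
      vertex 0.000 0.000 20.056
      vertex 0.000 16.672 20.056
      vertex 0.000 0.000 0.000
    endloop
  endfacet
  facet normal 1.0000 0.0000 0.0000
    outer loop
      vertex 6.507 0.000 0.000
      vertex 6.507 16.672 0.000
      vertex 6.507 16.672 20.056
    endloop
  endfacet
  facet normal 1.0000 0.0000 0.0000
    outer loop
      vertex 6.507 0.000 0.000
      vertex 6.507 16.672 20.056
      vertex 6.507 0.000 20.056
    endloop
  endfacet
endsolid part

The G0 Z moves step by Δz≈3.343 mm. Every layer's G1 loop is the same polygon, so the solid is a straight extrusion of it from z=0 to z≈20.1. Closing with flat bottom and top caps and triangulating gives 12 facets — a rectangular box, roughly 6.51 × 16.7 mm footprint and 20.1 mm tall.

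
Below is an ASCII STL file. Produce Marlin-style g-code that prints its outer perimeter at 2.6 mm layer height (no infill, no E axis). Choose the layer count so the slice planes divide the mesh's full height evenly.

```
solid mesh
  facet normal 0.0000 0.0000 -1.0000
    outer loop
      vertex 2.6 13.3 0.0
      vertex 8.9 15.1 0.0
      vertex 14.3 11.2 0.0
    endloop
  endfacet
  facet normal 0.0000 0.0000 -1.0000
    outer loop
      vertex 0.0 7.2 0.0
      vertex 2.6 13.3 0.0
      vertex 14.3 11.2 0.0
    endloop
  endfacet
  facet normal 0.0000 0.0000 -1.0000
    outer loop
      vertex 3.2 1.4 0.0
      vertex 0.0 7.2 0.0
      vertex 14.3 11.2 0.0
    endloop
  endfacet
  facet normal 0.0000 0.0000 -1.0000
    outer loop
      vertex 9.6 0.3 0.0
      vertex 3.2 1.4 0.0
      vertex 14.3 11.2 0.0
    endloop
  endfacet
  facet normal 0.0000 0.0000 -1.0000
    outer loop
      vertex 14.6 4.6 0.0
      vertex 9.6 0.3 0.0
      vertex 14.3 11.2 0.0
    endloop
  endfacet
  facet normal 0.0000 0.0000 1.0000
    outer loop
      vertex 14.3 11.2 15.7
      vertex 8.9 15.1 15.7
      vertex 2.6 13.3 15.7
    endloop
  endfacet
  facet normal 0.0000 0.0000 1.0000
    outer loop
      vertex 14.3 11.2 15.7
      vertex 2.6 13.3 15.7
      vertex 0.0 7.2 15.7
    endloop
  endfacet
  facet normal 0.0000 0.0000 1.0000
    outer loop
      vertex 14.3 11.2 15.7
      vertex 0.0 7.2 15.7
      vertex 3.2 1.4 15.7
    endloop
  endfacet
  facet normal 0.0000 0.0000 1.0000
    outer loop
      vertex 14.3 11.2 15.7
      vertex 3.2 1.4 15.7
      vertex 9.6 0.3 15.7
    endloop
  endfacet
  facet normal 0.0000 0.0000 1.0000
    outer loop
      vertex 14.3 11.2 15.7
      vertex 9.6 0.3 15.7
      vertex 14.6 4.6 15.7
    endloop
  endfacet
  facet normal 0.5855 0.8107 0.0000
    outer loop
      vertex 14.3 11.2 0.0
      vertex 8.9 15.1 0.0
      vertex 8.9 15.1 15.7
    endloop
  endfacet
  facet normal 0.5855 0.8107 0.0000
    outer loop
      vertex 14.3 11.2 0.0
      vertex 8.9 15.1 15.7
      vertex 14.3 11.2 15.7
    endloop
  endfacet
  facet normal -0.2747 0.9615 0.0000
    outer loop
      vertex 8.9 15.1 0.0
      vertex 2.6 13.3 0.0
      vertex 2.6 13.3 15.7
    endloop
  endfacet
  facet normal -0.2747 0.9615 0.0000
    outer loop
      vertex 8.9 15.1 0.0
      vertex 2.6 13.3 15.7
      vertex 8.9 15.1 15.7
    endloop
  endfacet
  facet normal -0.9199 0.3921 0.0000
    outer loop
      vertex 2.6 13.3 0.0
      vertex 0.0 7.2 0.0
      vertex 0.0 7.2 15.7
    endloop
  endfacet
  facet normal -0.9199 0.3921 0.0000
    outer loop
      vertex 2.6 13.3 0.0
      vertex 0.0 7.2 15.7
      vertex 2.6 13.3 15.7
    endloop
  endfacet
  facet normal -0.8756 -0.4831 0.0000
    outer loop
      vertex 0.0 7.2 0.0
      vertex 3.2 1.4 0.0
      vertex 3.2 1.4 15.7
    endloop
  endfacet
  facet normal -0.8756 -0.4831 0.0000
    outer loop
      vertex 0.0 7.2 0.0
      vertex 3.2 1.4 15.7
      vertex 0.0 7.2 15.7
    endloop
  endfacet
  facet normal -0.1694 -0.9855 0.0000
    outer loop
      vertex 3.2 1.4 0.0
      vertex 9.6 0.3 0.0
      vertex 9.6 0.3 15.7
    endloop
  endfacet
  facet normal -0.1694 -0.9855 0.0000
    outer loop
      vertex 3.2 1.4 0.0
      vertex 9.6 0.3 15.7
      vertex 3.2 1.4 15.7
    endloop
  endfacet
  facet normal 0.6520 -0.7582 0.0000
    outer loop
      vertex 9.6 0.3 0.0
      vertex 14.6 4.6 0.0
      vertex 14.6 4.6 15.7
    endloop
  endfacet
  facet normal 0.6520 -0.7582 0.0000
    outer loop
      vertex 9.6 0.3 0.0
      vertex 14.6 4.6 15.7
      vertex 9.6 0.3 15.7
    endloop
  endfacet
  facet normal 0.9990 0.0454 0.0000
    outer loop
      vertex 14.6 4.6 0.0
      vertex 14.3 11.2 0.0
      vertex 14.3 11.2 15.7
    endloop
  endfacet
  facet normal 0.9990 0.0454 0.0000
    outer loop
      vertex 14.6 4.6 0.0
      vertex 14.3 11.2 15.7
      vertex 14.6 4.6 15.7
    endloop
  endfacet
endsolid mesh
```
; perimeter-only toolpath
G21 ; units = mm
G90 ; absolute positioning
G28 ; home
; layer 1
G0 Z2.6
G0 X14.3 Y11.2
G1 X8.9 Y15.1
G1 X2.6 Y13.3
G1 X0.0 Y7.2
G1 X3.2 Y1.4
G1 X9.6 Y0.3
G1 X14.6 Y4.6
G1 X14.3 Y11.2
; layer 2
G0 Z5.2
G0 X14.3 Y11.2
G1 X8.9 Y15.1
G1 X2.6 Y13.3
G1 X0.0 Y7.2
G1 X3.2 Y1.4
G1 X9.6 Y0.3
G1 X14.6 Y4.6
G1 X14.3 Y11.2
; layer 3
G0 Z7.8
G0 X14.3 Y11.2
G1 X8.9 Y15.1
G1 X2.6 Y13.3
G1 X0.0 Y7.2
G1 X3.2 Y1.4
G1 X9.6 Y0.3
G1 X14.6 Y4.6
G1 X14.3 Y11.2
; layer 4
G0 Z10.5
G0 X14.3 Y11.2
G1 X8.9 Y15.1
G1 X2.6 Y13.3
G1 X0.0 Y7.2
G1 X3.2 Y1.4
G1 X9.6 Y0.3
G1 X14.6 Y4.6
G1 X14.3 Y11.2
; layer 5
G0 Z13.1
G0 X14.3 Y11.2
G1 X8.9 Y15.1
G1 X2.6 Y13.3
G1 X0.0 Y7.2
G1 X3.2 Y1.4
G1 X9.6 Y0.3
G1 X14.6 Y4.6
G1 X14.3 Y11.2
; layer 6
G0 Z15.7
G0 X14.3 Y11.2
G1 X8.9 Y15.1
G1 X2.6 Y13.3
G1 X0.0 Y7.2
G1 X3.2 Y1.4
G1 X9.6 Y0.3
G1 X14.6 Y4.6
G1 X14.3 Y11.2
M2 ; end

The solid is a regular 7-sided prism (a cylinder approximated with 7 flat sides), circumscribed radius ≈ 7.6 mm, height ≈ 15.7 mm. Slicing at Δz = 2.6 mm — 6 equal slices spanning the solid's height, so layer i sits at z = i·h/6 — gives 6 non-empty perimeters. Each is a 7-segment closed polygon; G0 lifts to the layer z and rapids to the start vertex, then G1 traces the edges.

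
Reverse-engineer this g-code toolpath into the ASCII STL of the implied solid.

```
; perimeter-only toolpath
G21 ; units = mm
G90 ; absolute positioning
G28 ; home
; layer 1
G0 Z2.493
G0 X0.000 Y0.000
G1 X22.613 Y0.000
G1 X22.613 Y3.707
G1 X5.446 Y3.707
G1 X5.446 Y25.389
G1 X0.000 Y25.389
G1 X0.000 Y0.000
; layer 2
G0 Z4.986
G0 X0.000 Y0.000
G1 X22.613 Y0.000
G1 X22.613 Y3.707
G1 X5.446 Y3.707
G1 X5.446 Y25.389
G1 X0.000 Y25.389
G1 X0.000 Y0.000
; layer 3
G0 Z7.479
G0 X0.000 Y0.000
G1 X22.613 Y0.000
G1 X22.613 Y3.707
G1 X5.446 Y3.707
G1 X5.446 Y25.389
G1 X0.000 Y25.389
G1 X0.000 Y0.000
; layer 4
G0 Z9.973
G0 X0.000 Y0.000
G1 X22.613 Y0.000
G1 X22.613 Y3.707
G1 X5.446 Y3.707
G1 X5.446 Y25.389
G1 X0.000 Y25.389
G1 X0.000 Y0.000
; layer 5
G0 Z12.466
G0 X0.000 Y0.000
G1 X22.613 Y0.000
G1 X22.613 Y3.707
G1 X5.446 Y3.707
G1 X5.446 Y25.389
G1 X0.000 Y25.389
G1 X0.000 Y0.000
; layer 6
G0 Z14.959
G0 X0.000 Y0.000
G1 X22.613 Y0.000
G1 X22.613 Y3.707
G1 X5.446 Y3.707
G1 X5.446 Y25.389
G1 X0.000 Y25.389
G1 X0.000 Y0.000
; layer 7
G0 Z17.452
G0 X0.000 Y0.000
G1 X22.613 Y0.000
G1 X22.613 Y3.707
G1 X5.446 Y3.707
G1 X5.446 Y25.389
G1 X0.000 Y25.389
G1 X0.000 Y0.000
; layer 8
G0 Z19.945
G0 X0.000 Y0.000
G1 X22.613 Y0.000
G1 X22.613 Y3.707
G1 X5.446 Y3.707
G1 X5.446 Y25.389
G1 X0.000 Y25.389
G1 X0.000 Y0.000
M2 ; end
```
solid part
  facet normal 0.0000 0.0000 -1.0000
    outer loop
      vertex 22.613 3.707 0.000
      vertex 22.613 0.000 0.000
      vertex 0.000 0.000 0.000
    endloop
  endfacet
  facet normal 0.0000 0.0000 -1.0000
    outer loop
      vertex 5.446 3.707 0.000
      vertex 22.613 3.707 0.000
      vertex 0.000 0.000 0.000
    endloop
  endfacet
  facet normal 0.0000 0.0000 -1.0000
    outer loop
      vertex 5.446 25.389 0.000
      vertex 5.446 3.707 0.000
      vertex 0.000 0.000 0.000
    endloop
  endfacet
  facet normal 0.0000 0.0000 -1.0000
    outer loop
      vertex 0.000 25.389 0.000
      vertex 5.446 25.389 0.000
      vertex 0.000 0.000 0.000
    endloop
  endfacet
  facet normal 0.0000 0.0000 1.0000
    outer loop
      vertex 0.000 0.000 19.945
      vertex 22.613 0.000 19.945
      vertex 22.613 3.707 19.945
    endloop
  endfacet
  facet normal 0.0000 0.0000 1.0000
    outer loop
      vertex 0.000 0.000 19.945
      vertex 22.613 3.707 19.945
      vertex 5.446 3.707 19.945
    endloop
  endfacet
  facet normal 0.0000 0.0000 1.0000
    outer loop
      vertex 0.000 0.000 19.945
      vertex 5.446 3.707 19.945
      vertex 5.446 25.389 19.945
    endloop
  endfacet
  facet normal 0.0000 0.0000 1.0000
    outer loop
      vertex 0.000 0.000 19.945
      vertex 5.446 25.389 19.945
      vertex 0.000 25.389 19.945
    endloop
  endfacet
  facet normal 0.0000 -1.0000 0.0000
    outer loop
      vertex 0.000 0.000 0.000
      vertex 22.613 0.000 0.000
      vertex 22.613 0.000 19.945
    endloop
  endfacet
  facet normal 0.0000 -1.0000 0.0000
    outer loop
      vertex 0.000 0.000 0.000
      vertex 22.613 0.000 19.945
      vertex 0.000 0.000 19.945
    endloop
  endfacet
  facet normal 1.0000 0.0000 0.0000
    outer loop
      vertex 22.613 0.000 0.000
      vertex 22.613 3.707 0.000
      vertex 22.613 3.707 19.945
    endloop
  endfacet
  facet normal 1.0000 0.0000 0.0000
    outer loop
      vertex 22.613 0.000 0.000
      vertex 22.613 3.707 19.945
      vertex 22.613 0.000 19.945
    endloop
  endfacet
  facet normal 0.0000 1.0000 0.0000
    outer loop
      vertex 22.613 3.707 0.000
      vertex 5.446 3.707 0.000
      vertex 5.446 3.707 19.945
    endloop
  endfacet
  facet normal 0.0000 1.0000 0.0000
    outer loop
      vertex 22.613 3.707 0.000
      vertex 5.446 3.707 19.945
      vertex 22.613 3.707 19.945
    endloop
  endfacet
  facet normal 1.0000 0.0000 0.0000
    outer loop
      vertex 5.446 3.707 0.000
      vertex 5.446 25.389 0.000
      vertex 5.446 25.389 19.945
    endloop
  endfacet
  facet normal 1.0000 0.0000 0.0000
    outer loop
      vertex 5.446 3.707 0.000
      vertex 5.446 25.389 19.945
      vertex 5.446 3.707 19.945
    endloop
  endfacet
  facet normal 0.0000 1.0000 0.0000
    outer loop
      vertex 5.446 25.389 0.000
      vertex 0.000 25.389 0.000
      vertex 0.000 25.389 19.945
    endloop
  endfacet
  facet normal 0.0000 1.0000 0.0000
    outer loop
      vertex 5.446 25.389 0.000
      vertex 0.000 25.389 19.945
      vertex 5.446 25.389 19.945
    endloop
  endfacet
  facet normal -1.0000 0.0000 0.0000
    outer loop
      vertex 0.000 25.389 0.000
      vertex 0.000 0.000 0.000
      vertex 0.000 0.000 19.945
    endloop
  endfacet
  facet normal -1.0000 0.0000 0.0000
    outer loop
      vertex 0.000 25.389 0.000
      vertex 0.000 0.000 19.945
      vertex 0.000 25.389 19.945
    endloop
  endfacet
endsolid part

The G0 Z moves step by Δz≈2.493 mm. Every layer's G1 loop is the same polygon, so the solid is a straight extrusion of it from z=0 to z≈19.9. Closing with flat bottom and top caps and triangulating gives 20 facets — an L-shaped prism: outer 22.6 × 25.4 mm, arm thicknesses ≈ 3.71 mm (horizontal) and 5.45 mm (vertical), extruded 19.9 mm in z.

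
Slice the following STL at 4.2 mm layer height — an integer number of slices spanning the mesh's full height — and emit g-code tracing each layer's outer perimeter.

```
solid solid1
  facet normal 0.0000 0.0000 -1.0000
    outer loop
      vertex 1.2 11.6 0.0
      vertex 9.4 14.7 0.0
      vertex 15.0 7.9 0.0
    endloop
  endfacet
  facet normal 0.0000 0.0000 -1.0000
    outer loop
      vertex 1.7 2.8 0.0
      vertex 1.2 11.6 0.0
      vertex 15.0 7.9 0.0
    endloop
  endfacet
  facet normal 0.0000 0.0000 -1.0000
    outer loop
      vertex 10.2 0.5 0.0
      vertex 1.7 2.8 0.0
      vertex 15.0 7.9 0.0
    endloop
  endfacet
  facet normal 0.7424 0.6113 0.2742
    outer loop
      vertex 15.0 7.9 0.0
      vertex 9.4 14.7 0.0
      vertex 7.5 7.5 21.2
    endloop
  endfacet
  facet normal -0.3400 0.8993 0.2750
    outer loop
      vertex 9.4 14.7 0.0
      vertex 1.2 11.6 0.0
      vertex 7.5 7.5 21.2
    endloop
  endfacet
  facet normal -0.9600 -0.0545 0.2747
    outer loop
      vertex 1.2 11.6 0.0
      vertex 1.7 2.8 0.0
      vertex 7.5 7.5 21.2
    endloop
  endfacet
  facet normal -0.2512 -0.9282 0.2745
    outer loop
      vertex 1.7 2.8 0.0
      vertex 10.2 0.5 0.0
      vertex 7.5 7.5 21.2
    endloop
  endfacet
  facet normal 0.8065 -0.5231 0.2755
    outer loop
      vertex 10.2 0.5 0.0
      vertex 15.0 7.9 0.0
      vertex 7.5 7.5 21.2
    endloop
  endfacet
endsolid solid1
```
; perimeter-only toolpath
G21 ; units = mm
G90 ; absolute positioning
G28 ; home
; layer 1
G0 Z4.2
G0 X13.5 Y7.8
G1 X9.0 Y13.3
G1 X2.5 Y10.8
G1 X2.9 Y3.7
G1 X9.7 Y1.9
G1 X13.5 Y7.8
; layer 2
G0 Z8.5
G0 X12.0 Y7.7
G1 X8.6 Y11.8
G1 X3.7 Y10.0
G1 X4.0 Y4.7
G1 X9.1 Y3.3
G1 X12.0 Y7.7
; layer 3
G0 Z12.7
G0 X10.5 Y7.7
G1 X8.3 Y10.4
G1 X5.0 Y9.1
G1 X5.2 Y5.6
G1 X8.6 Y4.7
G1 X10.5 Y7.7
; layer 4
G0 Z17.0
G0 X9.0 Y7.6
G1 X7.9 Y8.9
G1 X6.2 Y8.3
G1 X6.3 Y6.6
G1 X8.0 Y6.1
G1 X9.0 Y7.6
M2 ; end

The solid is a regular 5-sided pyramid, base circumscribed radius ≈ 7.5 mm, apex at z ≈ 21.2 mm. Slicing at Δz = 4.2 mm — 5 equal slices spanning the solid's height, so layer i sits at z = i·h/5 — gives 4 non-empty perimeters. Each is a 5-segment closed polygon; G0 lifts to the layer z and rapids to the start vertex, then G1 traces the edges. The cross-section shrinks linearly with z (the slice at the apex is degenerate and omitted).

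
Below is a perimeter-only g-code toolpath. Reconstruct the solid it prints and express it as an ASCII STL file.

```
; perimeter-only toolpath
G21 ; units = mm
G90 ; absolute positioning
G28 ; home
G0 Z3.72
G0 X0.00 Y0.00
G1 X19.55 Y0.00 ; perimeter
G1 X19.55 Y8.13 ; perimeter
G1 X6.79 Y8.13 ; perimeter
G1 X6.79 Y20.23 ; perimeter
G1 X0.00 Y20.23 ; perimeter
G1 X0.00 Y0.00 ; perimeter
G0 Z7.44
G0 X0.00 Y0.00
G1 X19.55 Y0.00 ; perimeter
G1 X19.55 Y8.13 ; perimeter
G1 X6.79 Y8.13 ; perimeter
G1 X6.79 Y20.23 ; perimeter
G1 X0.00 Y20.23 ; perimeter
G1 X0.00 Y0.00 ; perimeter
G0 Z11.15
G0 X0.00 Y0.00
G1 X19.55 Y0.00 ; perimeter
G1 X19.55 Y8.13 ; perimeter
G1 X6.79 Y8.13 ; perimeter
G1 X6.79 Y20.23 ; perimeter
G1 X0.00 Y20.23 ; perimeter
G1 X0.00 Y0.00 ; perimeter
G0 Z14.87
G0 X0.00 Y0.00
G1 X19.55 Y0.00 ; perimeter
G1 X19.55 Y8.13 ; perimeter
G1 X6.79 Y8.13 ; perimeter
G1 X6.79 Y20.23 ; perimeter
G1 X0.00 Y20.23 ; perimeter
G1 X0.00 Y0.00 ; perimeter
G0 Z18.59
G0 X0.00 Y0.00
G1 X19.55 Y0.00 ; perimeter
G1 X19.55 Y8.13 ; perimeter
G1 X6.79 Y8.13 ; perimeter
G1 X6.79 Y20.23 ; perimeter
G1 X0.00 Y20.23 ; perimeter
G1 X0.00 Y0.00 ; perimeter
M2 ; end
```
solid part
  facet normal 0.0000 0.0000 -1.0000
    outer loop
      vertex 19.55 8.13 0.00
      vertex 19.55 0.00 0.00
      vertex 0.00 0.00 0.00
    endloop
  endfacet
  facet normal 0.0000 0.0000 -1.0000
    outer loop
      vertex 6.79 8.13 0.00
      vertex 19.55 8.13 0.00
      vertex 0.00 0.00 0.00
    endloop
  endfacet
  facet normal 0.0000 0.0000 -1.0000
    outer loop
      vertex 6.79 20.23 0.00
      vertex 6.79 8.13 0.00
      vertex 0.00 0.00 0.00
    endloop
  endfacet
  facet normal 0.0000 0.0000 -1.0000
    outer loop
      vertex 0.00 20.23 0.00
      vertex 6.79 20.23 0.00
      vertex 0.00 0.00 0.00
    endloop
  endfacet
  facet normal 0.0000 0.0000 1.0000
    outer loop
      vertex 0.00 0.00 18.59
      vertex 19.55 0.00 18.59
      vertex 19.55 8.13 18.59
    endloop
  endfacet
  facet normal 0.0000 0.0000 1.0000
    outer loop
      vertex 0.00 0.00 18.59
      vertex 19.55 8.13 18.59
      vertex 6.79 8.13 18.59
    endloop
  endfacet
  facet normal 0.0000 0.0000 1.0000
    outer loop
      vertex 0.00 0.00 18.59
      vertex 6.79 8.13 18.59
      vertex 6.79 20.23 18.59
    endloop
  endfacet
  facet normal 0.0000 0.0000 1.0000
    outer loop
      vertex 0.00 0.00 18.59
      vertex 6.79 20.23 18.59
      vertex 0.00 20.23 18.59
    endloop
  endfacet
  facet normal 0.0000 -1.0000 0.0000
    outer loop
      vertex 0.00 0.00 0.00
      vertex 19.55 0.00 0.00
      vertex 19.55 0.00 18.59
    endloop
  endfacet
  facet normal 0.0000 -1.0000 0.0000
    outer loop
      vertex 0.00 0.00 0.00
      vertex 19.55 0.00 18.59
      vertex 0.00 0.00 18.59
    endloop
  endfacet
  facet normal 1.0000 0.0000 0.0000
    outer loop
      vertex 19.55 0.00 0.00
      vertex 19.55 8.13 0.00
      vertex 19.55 8.13 18.59
    endloop
  endfacet
  facet normal 1.0000 0.0000 0.0000
    outer loop
      vertex 19.55 0.00 0.00
      vertex 19.55 8.13 18.59
      vertex 19.55 0.00 18.59
    endloop
  endfacet
  facet normal 0.0000 1.0000 0.0000
    outer loop
      vertex 19.55 8.13 0.00
      vertex 6.79 8.13 0.00
      vertex 6.79 8.13 18.59
    endloop
  endfacet
  facet normal 0.0000 1.0000 0.0000
    outer loop
      vertex 19.55 8.13 0.00
      vertex 6.79 8.13 18.59
      vertex 19.55 8.13 18.59
    endloop
  endfacet
  facet normal 1.0000 0.0000 0.0000
    outer loop
      vertex 6.79 8.13 0.00
      vertex 6.79 20.23 0.00
      vertex 6.79 20.23 18.59
    endloop
  endfacet
  facet normal 1.0000 0.0000 0.0000
    outer loop
      vertex 6.79 8.13 0.00
      vertex 6.79 20.23 18.59
      vertex 6.79 8.13 18.59
    endloop
  endfacet
  facet normal 0.0000 1.0000 0.0000
    outer loop
      vertex 6.79 20.23 0.00
      vertex 0.00 20.23 0.00
      vertex 0.00 20.23 18.59
    endloop
  endfacet
  facet normal 0.0000 1.0000 0.0000
    outer loop
      vertex 6.79 20.23 0.00
      vertex 0.00 20.23 18.59
      vertex 6.79 20.23 18.59
    endloop
  endfacet
  facet normal -1.0000 0.0000 0.0000
    outer loop
      vertex 0.00 20.23 0.00
      vertex 0.00 0.00 0.00
      vertex 0.00 0.00 18.59
    endloop
  endfacet
  facet normal -1.0000 0.0000 0.0000
    outer loop
      vertex 0.00 20.23 0.00
      vertex 0.00 0.00 18.59
      vertex 0.00 20.23 18.59
    endloop
  endfacet
endsolid part

The G0 Z moves step by Δz≈3.72 mm. Every layer's G1 loop is the same polygon, so the solid is a straight extrusion of it from z=0 to z≈18.6. Closing with flat bottom and top caps and triangulating gives 20 facets — an L-shaped prism: outer 19.6 × 20.2 mm, arm thicknesses ≈ 8.13 mm (horizontal) and 6.79 mm (vertical), extruded 18.6 mm in z.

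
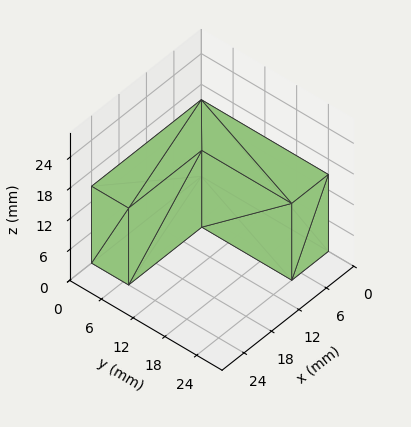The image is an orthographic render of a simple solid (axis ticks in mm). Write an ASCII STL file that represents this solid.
Reading the render: the shape is an L-shaped prism: outer 24 × 24 mm, arm thicknesses ≈ 7 mm (horizontal) and 8 mm (vertical), extruded 15 mm in z (dimensions read to the nearest mm from the axis ticks). For the STL, each face is triangulated and given an outward normal.

solid part
  facet normal 0.0000 0.0000 -1.0000
    outer loop
      vertex 24.00 7.00 0.00
      vertex 24.00 0.00 0.00
      vertex 0.00 0.00 0.00
    endloop
  endfacet
  facet normal 0.0000 0.0000 -1.0000
    outer loop
      vertex 8.00 7.00 0.00
      vertex 24.00 7.00 0.00
      vertex 0.00 0.00 0.00
    endloop
  endfacet
  facet normal 0.0000 0.0000 -1.0000
    outer loop
      vertex 8.00 24.00 0.00
      vertex 8.00 7.00 0.00
      vertex 0.00 0.00 0.00
    endloop
  endfacet
  facet normal 0.0000 0.0000 -1.0000
    outer loop
      vertex 0.00 24.00 0.00
      vertex 8.00 24.00 0.00
      vertex 0.00 0.00 0.00
    endloop
  endfacet
  facet normal 0.0000 0.0000 1.0000
    outer loop
      vertex 0.00 0.00 15.00
      vertex 24.00 0.00 15.00
      vertex 24.00 7.00 15.00
    endloop
  endfacet
  facet normal 0.0000 0.0000 1.0000
    outer loop
      vertex 0.00 0.00 15.00
      vertex 24.00 7.00 15.00
      vertex 8.00 7.00 15.00
    endloop
  endfacet
  facet normal 0.0000 0.0000 1.0000
    outer loop
      vertex 0.00 0.00 15.00
      vertex 8.00 7.00 15.00
      vertex 8.00 24.00 15.00
    endloop
  endfacet
  facet normal 0.0000 0.0000 1.0000
    outer loop
      vertex 0.00 0.00 15.00
      vertex 8.00 24.00 15.00
      vertex 0.00 24.00 15.00
    endloop
  endfacet
  facet normal 0.0000 -1.0000 0.0000
    outer loop
      vertex 0.00 0.00 0.00
      vertex 24.00 0.00 0.00
      vertex 24.00 0.00 15.00
    endloop
  endfacet
  facet normal 0.0000 -1.0000 0.0000
    outer loop
      vertex 0.00 0.00 0.00
      vertex 24.00 0.00 15.00
      vertex 0.00 0.00 15.00
    endloop
  endfacet
  facet normal 1.0000 0.0000 0.0000
    outer loop
      vertex 24.00 0.00 0.00
      vertex 24.00 7.00 0.00
      vertex 24.00 7.00 15.00
    endloop
  endfacet
  facet normal 1.0000 0.0000 0.0000
    outer loop
      vertex 24.00 0.00 0.00
      vertex 24.00 7.00 15.00
      vertex 24.00 0.00 15.00
    endloop
  endfacet
  facet normal 0.0000 1.0000 0.0000
    outer loop
      vertex 24.00 7.00 0.00
      vertex 8.00 7.00 0.00
      vertex 8.00 7.00 15.00
    endloop
  endfacet
  facet normal 0.0000 1.0000 0.0000
    outer loop
      vertex 24.00 7.00 0.00
      vertex 8.00 7.00 15.00
      vertex 24.00 7.00 15.00
    endloop
  endfacet
  facet normal 1.0000 0.0000 0.0000
    outer loop
      vertex 8.00 7.00 0.00
      vertex 8.00 24.00 0.00
      vertex 8.00 24.00 15.00
    endloop
  endfacet
  facet normal 1.0000 0.0000 0.0000
    outer loop
      vertex 8.00 7.00 0.00
      vertex 8.00 24.00 15.00
      vertex 8.00 7.00 15.00
    endloop
  endfacet
  facet normal 0.0000 1.0000 0.0000
    outer loop
      vertex 8.00 24.00 0.00
      vertex 0.00 24.00 0.00
      vertex 0.00 24.00 15.00
    endloop
  endfacet
  facet normal 0.0000 1.0000 0.0000
    outer loop
      vertex 8.00 24.00 0.00
      vertex 0.00 24.00 15.00
      vertex 8.00 24.00 15.00
    endloop
  endfacet
  facet normal -1.0000 0.0000 0.0000
    outer loop
      vertex 0.00 24.00 0.00
      vertex 0.00 0.00 0.00
      vertex 0.00 0.00 15.00
    endloop
  endfacet
  facet normal -1.0000 0.0000 0.0000
    outer loop
      vertex 0.00 24.00 0.00
      vertex 0.00 0.00 15.00
      vertex 0.00 24.00 15.00
    endloop
  endfacet
endsolid part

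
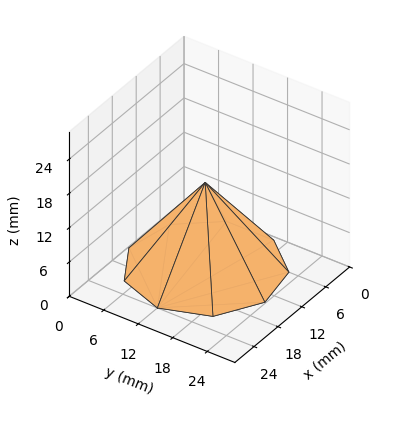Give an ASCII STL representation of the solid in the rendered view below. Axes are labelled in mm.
Reading the render: the shape is a regular 9-sided pyramid, base circumscribed radius ≈ 12 mm, apex at z ≈ 15 mm (dimensions read to the nearest mm from the axis ticks). For the STL, each face is triangulated and given an outward normal.

solid part
  facet normal 0.0000 0.0000 -1.0000
    outer loop
      vertex 14.084 23.818 0.000
      vertex 21.193 19.713 0.000
      vertex 24.000 12.000 0.000
    endloop
  endfacet
  facet normal 0.0000 0.0000 -1.0000
    outer loop
      vertex 6.000 22.392 0.000
      vertex 14.084 23.818 0.000
      vertex 24.000 12.000 0.000
    endloop
  endfacet
  facet normal 0.0000 0.0000 -1.0000
    outer loop
      vertex 0.724 16.104 0.000
      vertex 6.000 22.392 0.000
      vertex 24.000 12.000 0.000
    endloop
  endfacet
  facet normal 0.0000 0.0000 -1.0000
    outer loop
      vertex 0.724 7.896 0.000
      vertex 0.724 16.104 0.000
      vertex 24.000 12.000 0.000
    endloop
  endfacet
  facet normal 0.0000 0.0000 -1.0000
    outer loop
      vertex 6.000 1.608 0.000
      vertex 0.724 7.896 0.000
      vertex 24.000 12.000 0.000
    endloop
  endfacet
  facet normal 0.0000 0.0000 -1.0000
    outer loop
      vertex 14.084 0.182 0.000
      vertex 6.000 1.608 0.000
      vertex 24.000 12.000 0.000
    endloop
  endfacet
  facet normal 0.0000 0.0000 -1.0000
    outer loop
      vertex 21.193 4.287 0.000
      vertex 14.084 0.182 0.000
      vertex 24.000 12.000 0.000
    endloop
  endfacet
  facet normal 0.7511 0.2734 0.6009
    outer loop
      vertex 24.000 12.000 0.000
      vertex 21.193 19.713 0.000
      vertex 12.000 12.000 15.000
    endloop
  endfacet
  facet normal 0.3997 0.6922 0.6009
    outer loop
      vertex 21.193 19.713 0.000
      vertex 14.084 23.818 0.000
      vertex 12.000 12.000 15.000
    endloop
  endfacet
  facet normal -0.1389 0.7872 0.6009
    outer loop
      vertex 14.084 23.818 0.000
      vertex 6.000 22.392 0.000
      vertex 12.000 12.000 15.000
    endloop
  endfacet
  facet normal -0.6123 0.5138 0.6009
    outer loop
      vertex 6.000 22.392 0.000
      vertex 0.724 16.104 0.000
      vertex 12.000 12.000 15.000
    endloop
  endfacet
  facet normal -0.7993 0.0000 0.6009
    outer loop
      vertex 0.724 16.104 0.000
      vertex 0.724 7.896 0.000
      vertex 12.000 12.000 15.000
    endloop
  endfacet
  facet normal -0.6123 -0.5138 0.6009
    outer loop
      vertex 0.724 7.896 0.000
      vertex 6.000 1.608 0.000
      vertex 12.000 12.000 15.000
    endloop
  endfacet
  facet normal -0.1389 -0.7872 0.6009
    outer loop
      vertex 6.000 1.608 0.000
      vertex 14.084 0.182 0.000
      vertex 12.000 12.000 15.000
    endloop
  endfacet
  facet normal 0.3997 -0.6922 0.6009
    outer loop
      vertex 14.084 0.182 0.000
      vertex 21.193 4.287 0.000
      vertex 12.000 12.000 15.000
    endloop
  endfacet
  facet normal 0.7511 -0.2734 0.6009
    outer loop
      vertex 21.193 4.287 0.000
      vertex 24.000 12.000 0.000
      vertex 12.000 12.000 15.000
    endloop
  endfacet
endsolid part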